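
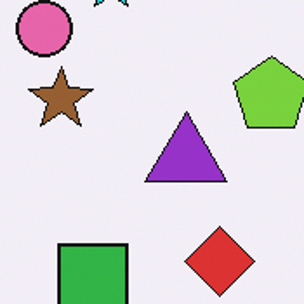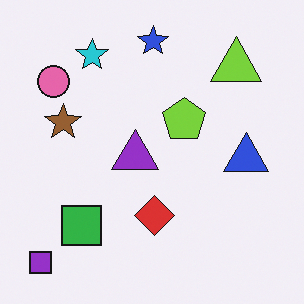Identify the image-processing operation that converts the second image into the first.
Cropped to a noticeably smaller region and rescaled.

The visible shapes are larger and the field of view is narrower; shapes near the original edges may be partly or wholly outside the frame — a crop-and-rescale.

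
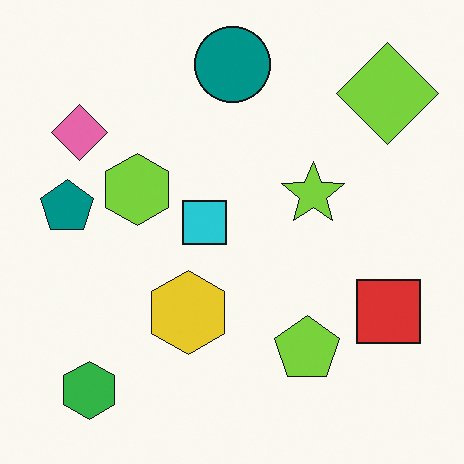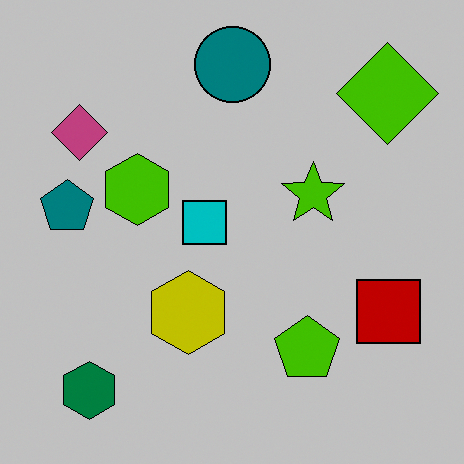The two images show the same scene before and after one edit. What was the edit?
The image was heavily posterized to just a handful of flat colors.

Each flat color has snapped to a coarser quantized level — most visibly, the near-white background has dropped to a flat grey.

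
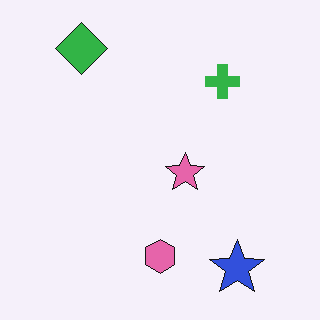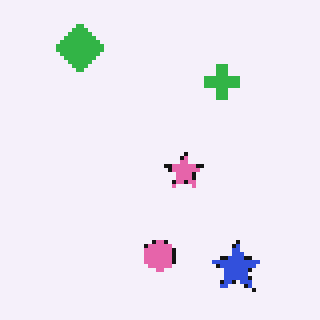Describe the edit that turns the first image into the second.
This is the original image mildly pixelated.

Shapes are reduced to large square blocks; fine edges and outlines are lost — a downscale-then-upscale (mosaic) effect.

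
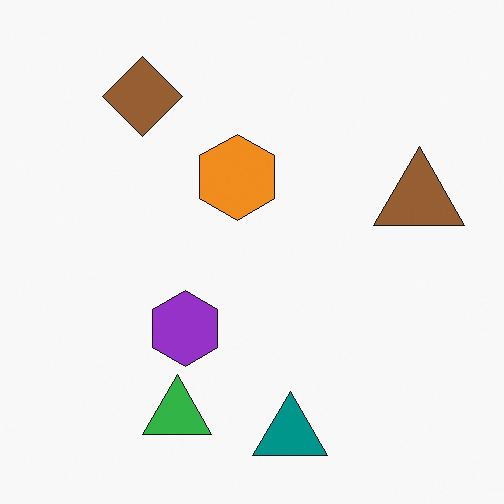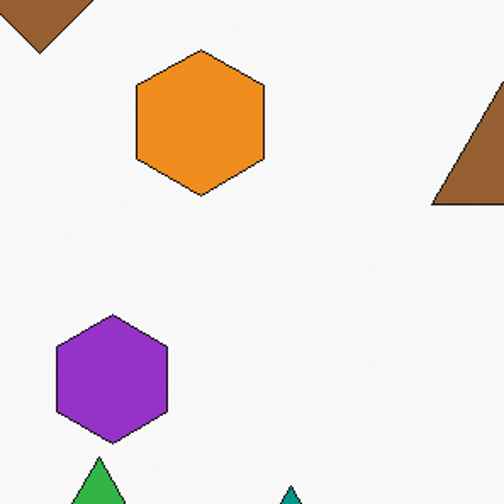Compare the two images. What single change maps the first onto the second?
Cropped to a noticeably smaller region and rescaled.

The visible shapes are larger and the field of view is narrower; shapes near the original edges may be partly or wholly outside the frame — a crop-and-rescale.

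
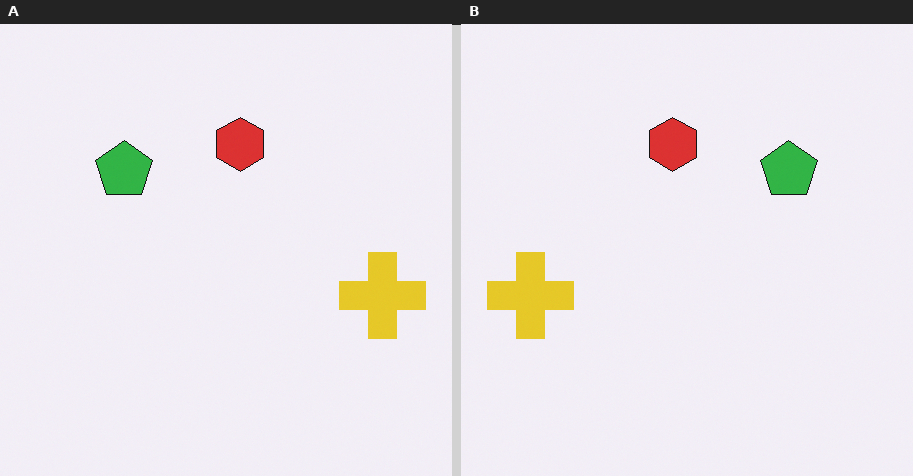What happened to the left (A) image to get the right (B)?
The right (B) image is the left (A) flipped horizontally (left ↔ right).

The yellow cross is in the right of the left (A) image and the left of the right (B) — shapes on opposite sides of the vertical midline have swapped in a mirror flip.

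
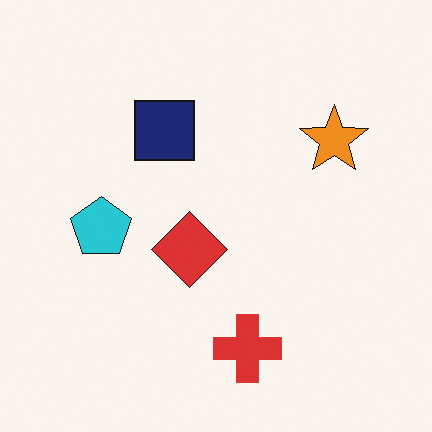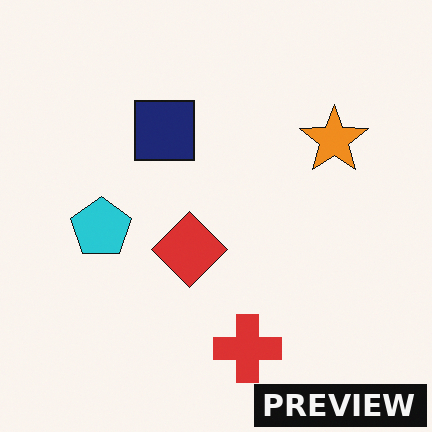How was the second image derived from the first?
The image was watermarked with the text "PREVIEW" in the lower-right corner.

A dark label reading "PREVIEW" appears in the lower-right corner.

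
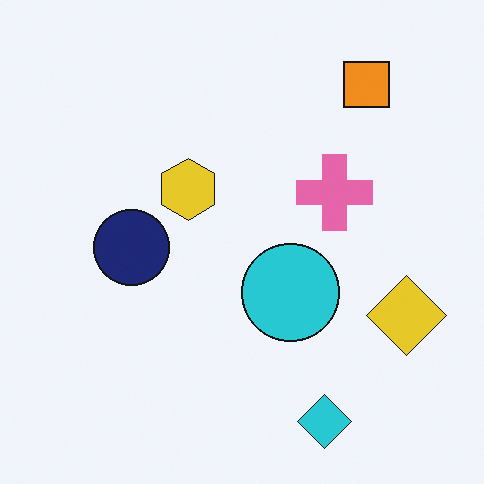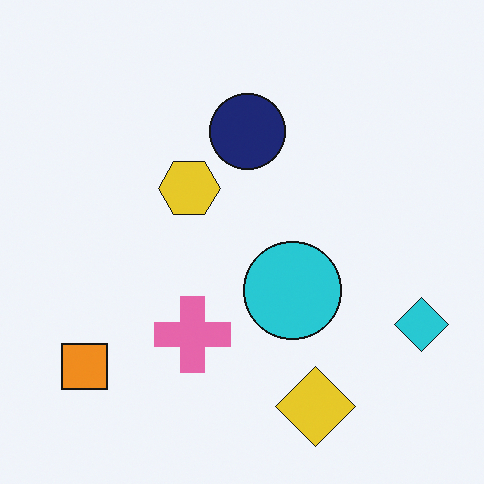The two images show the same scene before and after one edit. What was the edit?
Transposed (reflected across the top-left ↔ bottom-right diagonal).

Shapes have swapped their row and column positions — what was in the top-right is now in the bottom-left — a diagonal reflection.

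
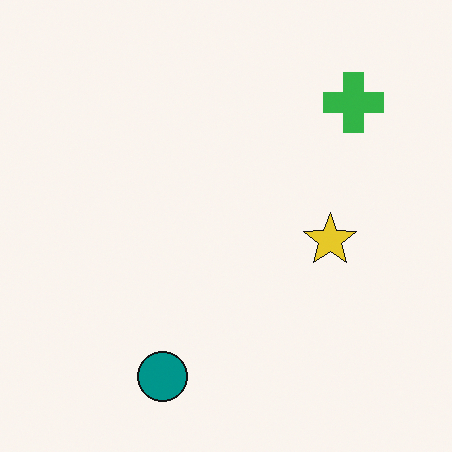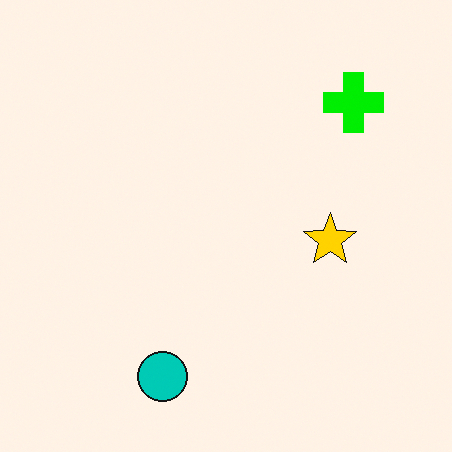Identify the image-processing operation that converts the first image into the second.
Heavily oversaturated.

All colors are more vivid — a global saturation change.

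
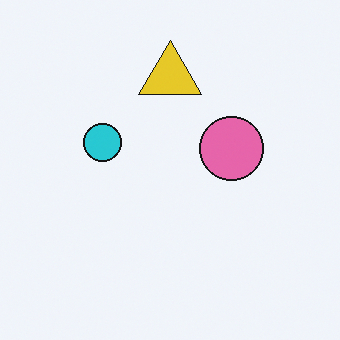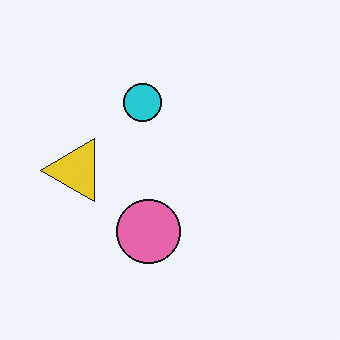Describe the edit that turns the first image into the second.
The image was transposed (reflected across the top-left ↔ bottom-right diagonal).

Shapes have swapped their row and column positions — what was in the top-right is now in the bottom-left — a diagonal reflection.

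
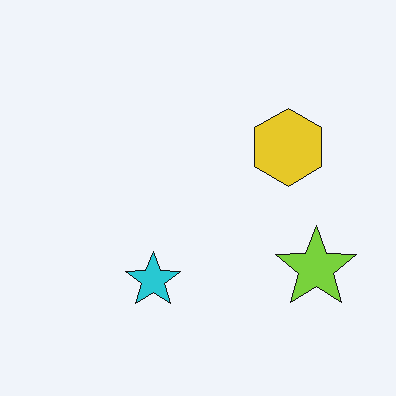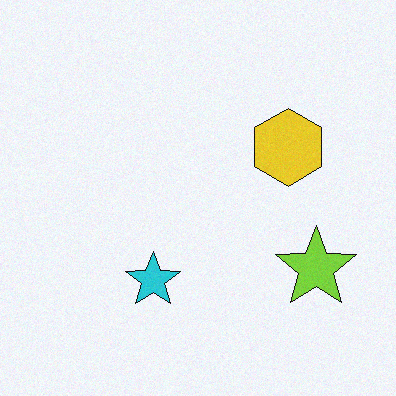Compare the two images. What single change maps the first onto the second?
The transformation is: degraded with light additive noise.

Random speckle covers the whole image, including the flat background.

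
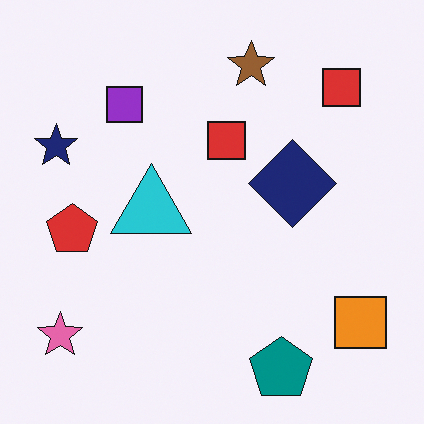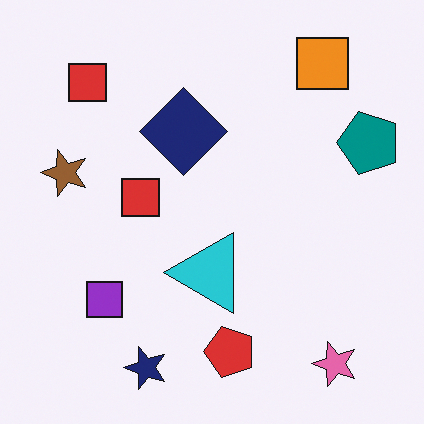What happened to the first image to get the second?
The second image is the first rotated 90° counter-clockwise.

The pink star sits in the bottom-left of the first image and the bottom-right of the second — consistent with a whole-image 90° counter-clockwise rotation.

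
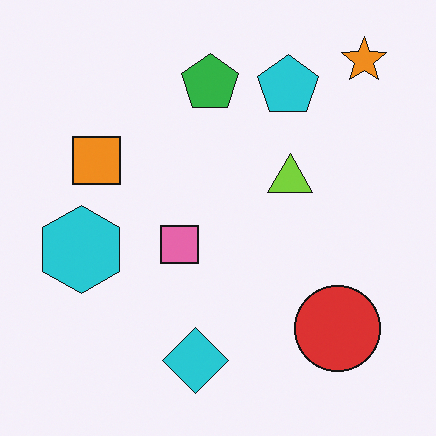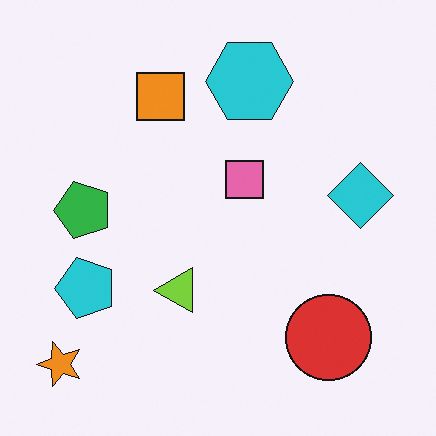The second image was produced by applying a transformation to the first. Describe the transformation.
It was transposed (reflected across the top-left ↔ bottom-right diagonal).

Shapes have swapped their row and column positions — what was in the top-right is now in the bottom-left — a diagonal reflection.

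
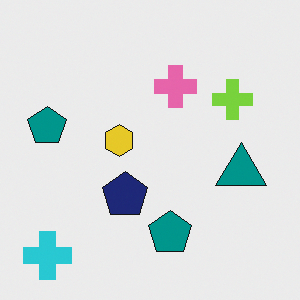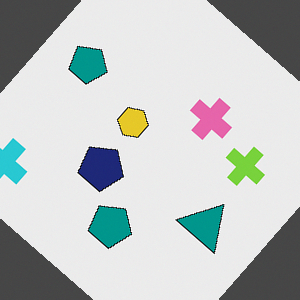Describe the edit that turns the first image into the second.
This is the original image rotated clockwise by a large amount — several tens of degrees.

Every shape is tilted by the same angle and the image corners show triangular fill wedges — a whole-image rotation by a non-right angle.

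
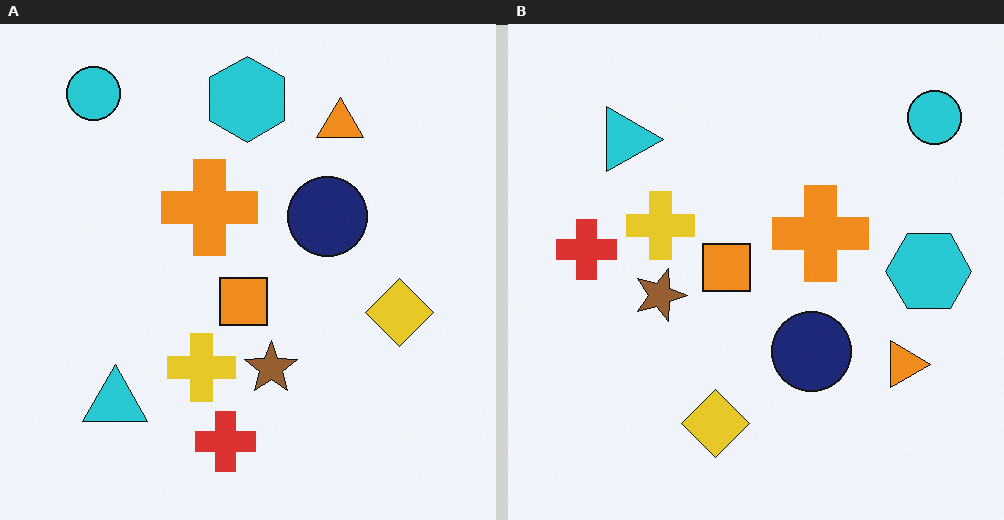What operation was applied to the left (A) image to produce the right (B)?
Rotated 90° clockwise.

The cyan circle sits in the top-left of the left (A) image and the top-right of the right (B) — consistent with a whole-image 90° clockwise rotation.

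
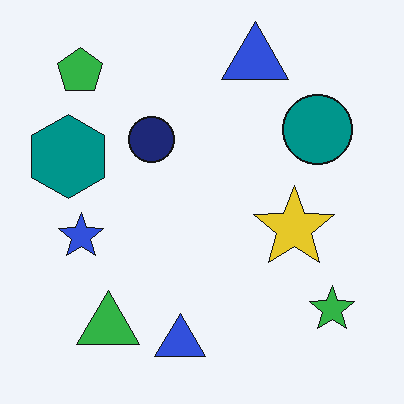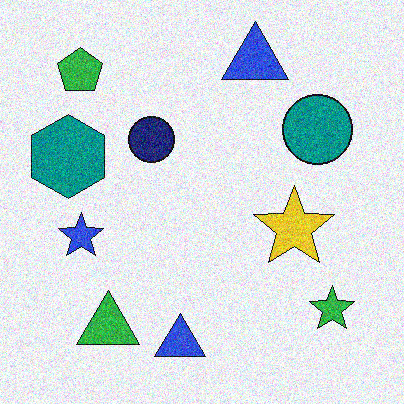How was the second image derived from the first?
This is the original image degraded with moderate additive noise.

Random speckle covers the whole image, including the flat background.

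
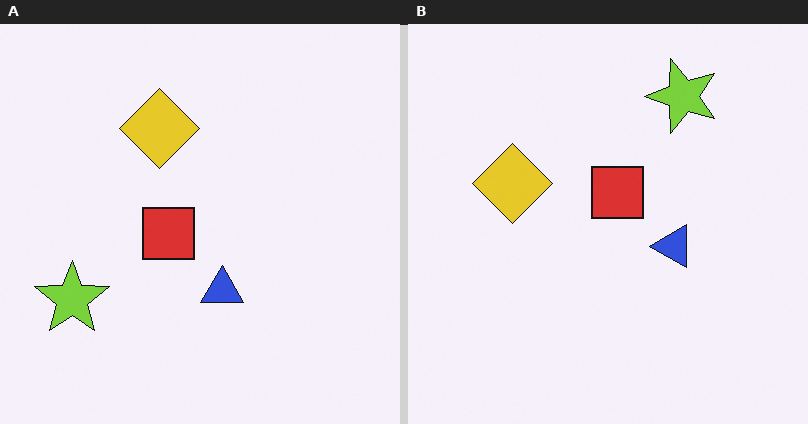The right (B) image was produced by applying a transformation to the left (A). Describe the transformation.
This is the original image transposed (reflected across the top-left ↔ bottom-right diagonal).

Shapes have swapped their row and column positions — what was in the top-right is now in the bottom-left — a diagonal reflection.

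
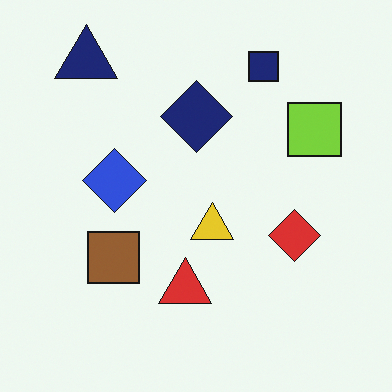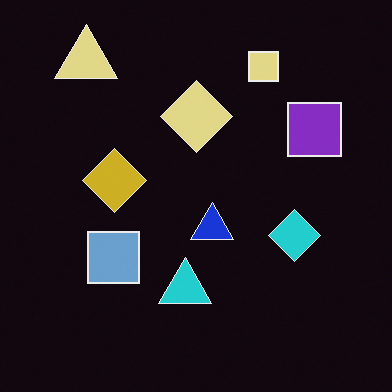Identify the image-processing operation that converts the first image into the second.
Color-inverted (negative).

The light background has become dark and every shape's color is its complement — a photographic negative.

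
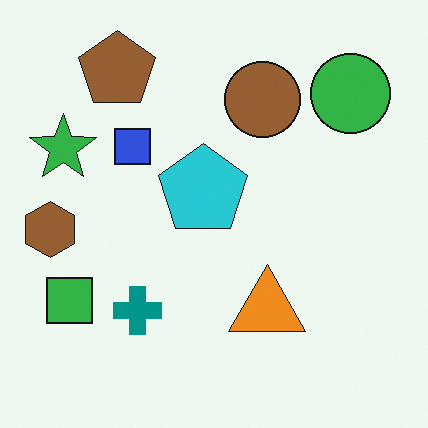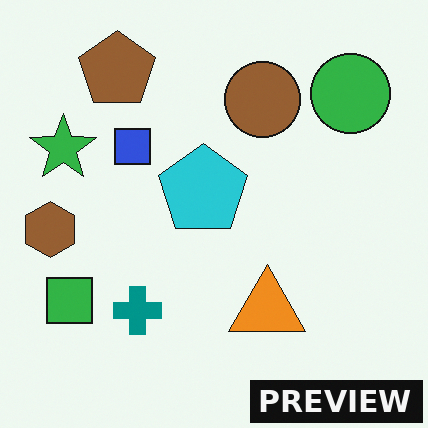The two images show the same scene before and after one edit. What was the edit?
The transformation is: watermarked with the text "PREVIEW" in the lower-right corner.

A dark label reading "PREVIEW" appears in the lower-right corner.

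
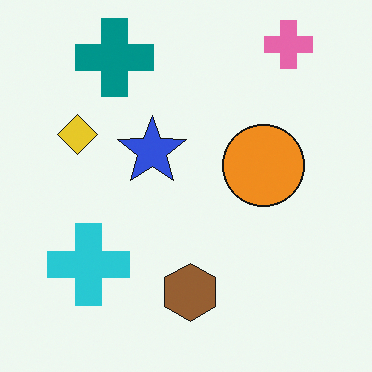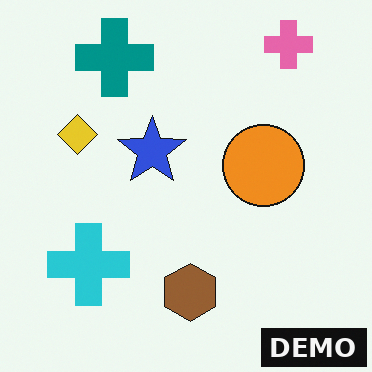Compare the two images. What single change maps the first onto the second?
The second image is the first watermarked with the text "DEMO" in the lower-right corner.

A dark label reading "DEMO" appears in the lower-right corner.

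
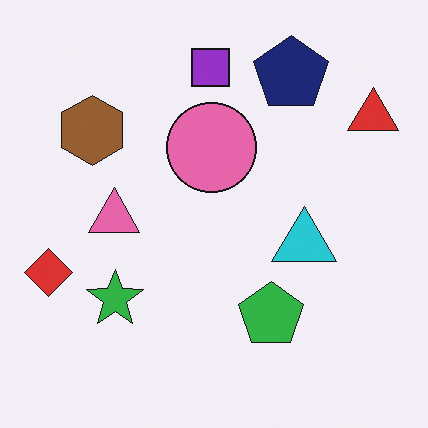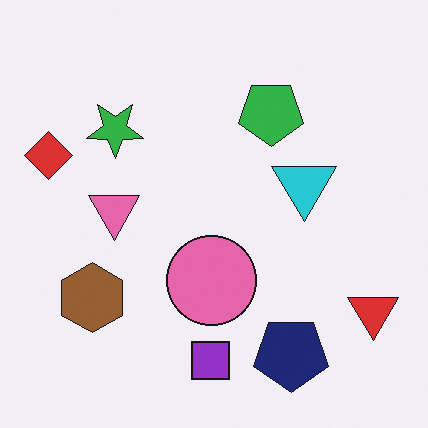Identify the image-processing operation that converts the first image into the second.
It was flipped vertically (top ↔ bottom).

The purple square is in the top of the first image and the bottom of the second — shapes on opposite sides of the horizontal midline have swapped in a mirror flip.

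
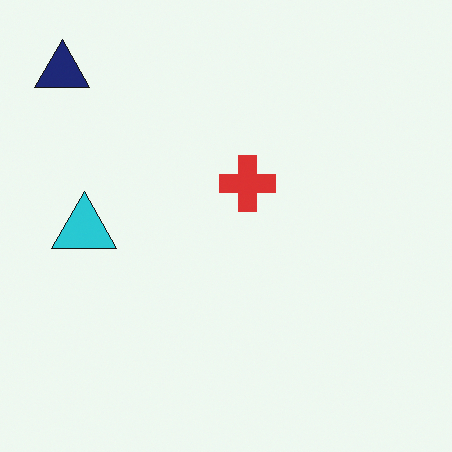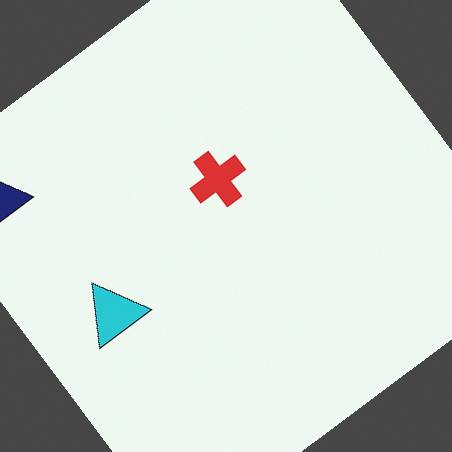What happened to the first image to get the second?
Rotated counter-clockwise by a large amount — several tens of degrees.

Every shape is tilted by the same angle and the image corners show triangular fill wedges — a whole-image rotation by a non-right angle.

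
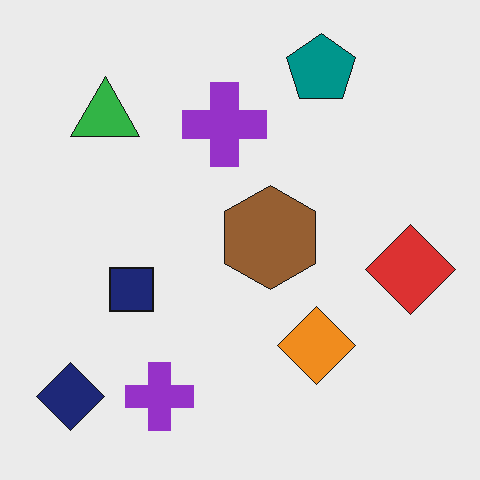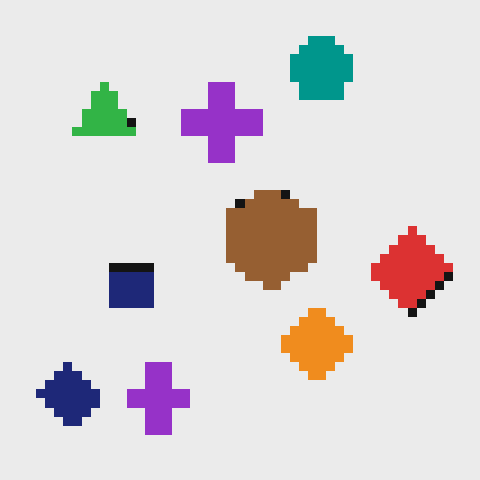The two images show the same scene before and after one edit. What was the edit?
The transformation is: heavily pixelated into large blocks.

Shapes are reduced to large square blocks; fine edges and outlines are lost — a downscale-then-upscale (mosaic) effect.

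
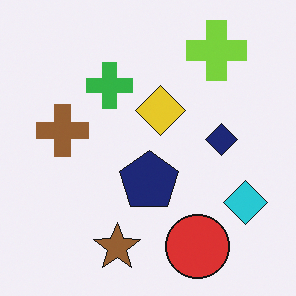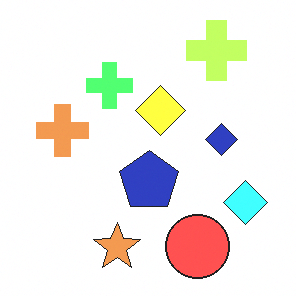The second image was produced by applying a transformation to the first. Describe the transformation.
It was brightened a lot.

Every pixel — background and shapes alike — is uniformly brightened.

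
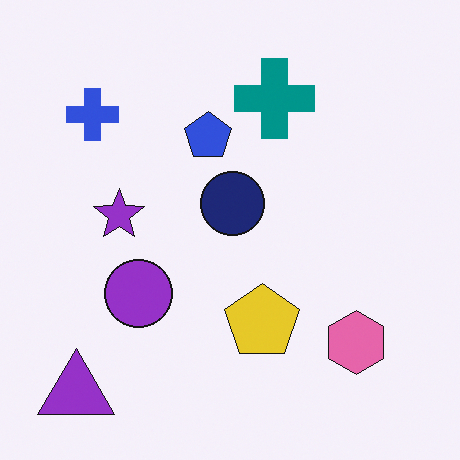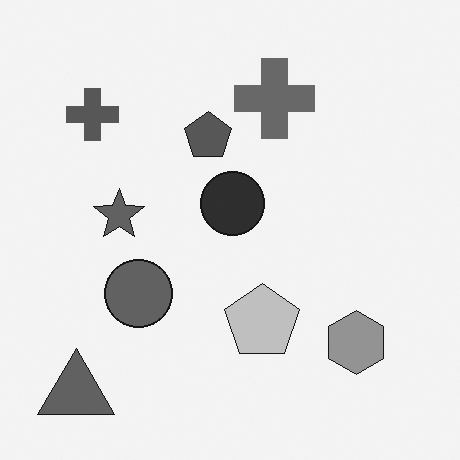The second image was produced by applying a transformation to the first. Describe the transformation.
This is the original image converted to grayscale.

All color is removed — every shape is now a shade of grey.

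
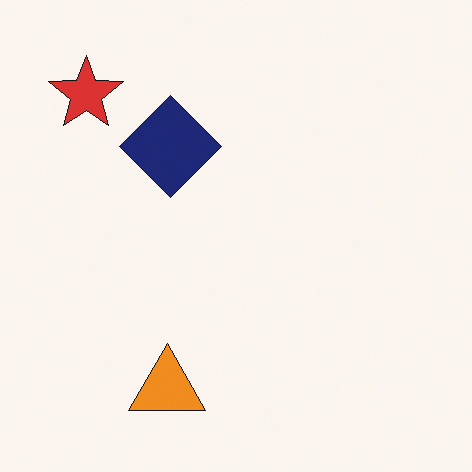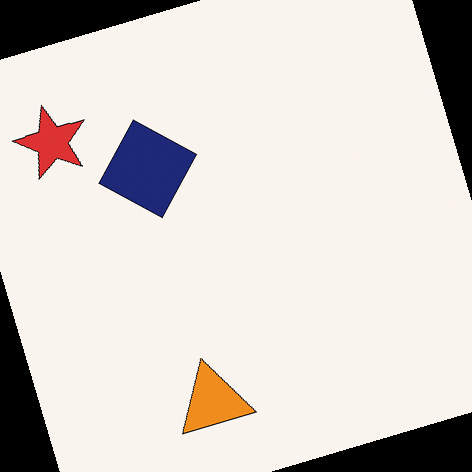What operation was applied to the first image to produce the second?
The transformation is: rotated counter-clockwise by a moderate amount.

Every shape is tilted by the same angle and the image corners show triangular fill wedges — a whole-image rotation by a non-right angle.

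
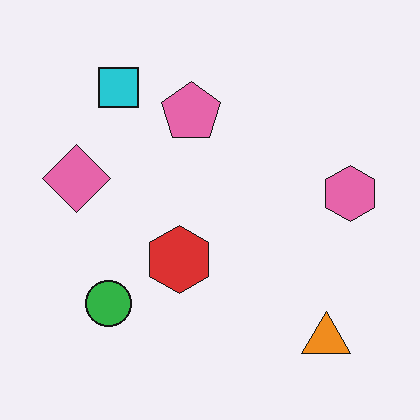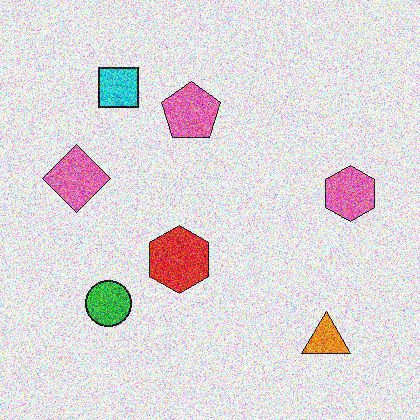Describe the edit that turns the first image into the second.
It was degraded with heavy additive noise.

Random speckle covers the whole image, including the flat background.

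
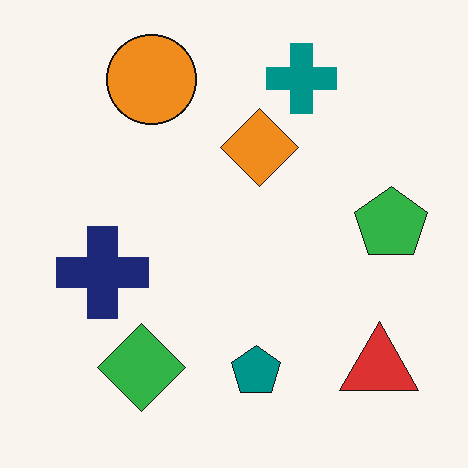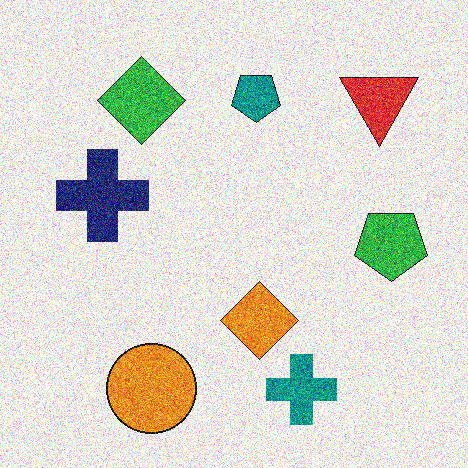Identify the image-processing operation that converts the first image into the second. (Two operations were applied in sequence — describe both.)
Flipped vertically (top ↔ bottom), then degraded with strong gaussian noise.

The teal cross is in the top of the first image and the bottom of the second — shapes on opposite sides of the horizontal midline have swapped in a mirror flip. Random speckle covers the whole image, including the flat background.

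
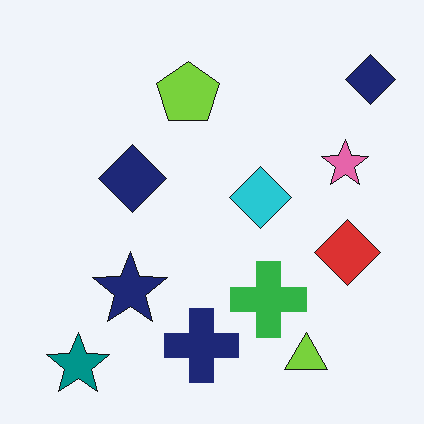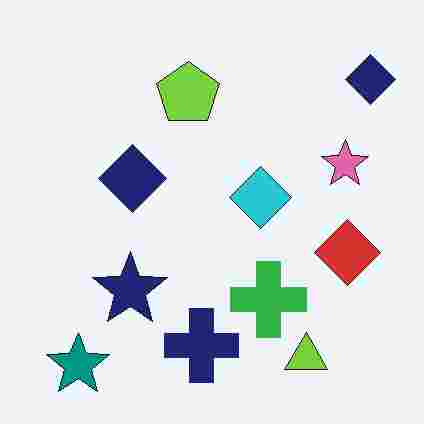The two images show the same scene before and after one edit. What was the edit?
It was degraded with heavy JPEG compression.

Blocky 8×8 compression artifacts appear around shape edges and the flat background shows ringing — characteristic JPEG degradation.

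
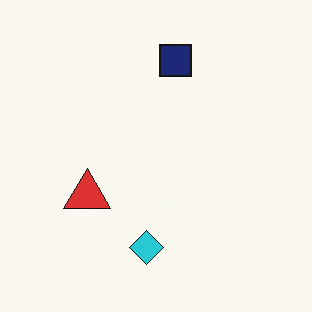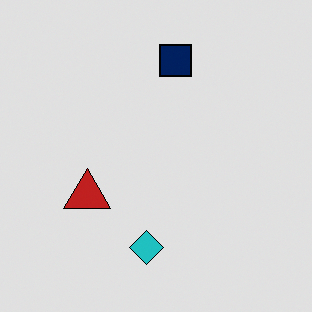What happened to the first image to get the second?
The transformation is: posterized to a reduced palette.

Each flat color has snapped to a coarser quantized level — most visibly, the near-white background has dropped to a flat grey.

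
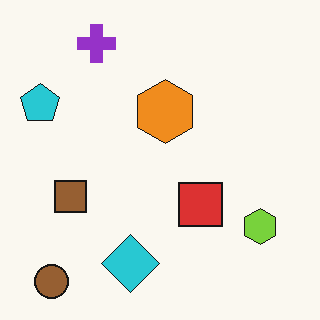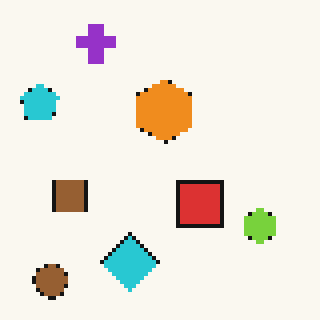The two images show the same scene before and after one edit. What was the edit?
Lightly pixelated (a mild mosaic effect).

Shapes are reduced to large square blocks; fine edges and outlines are lost — a downscale-then-upscale (mosaic) effect.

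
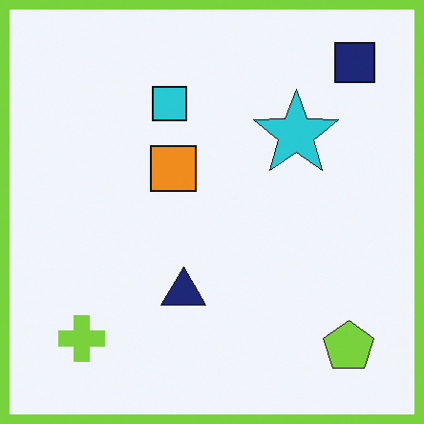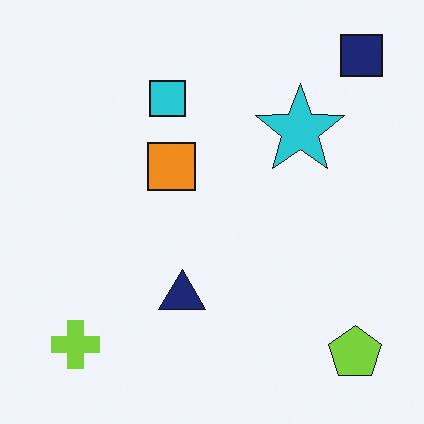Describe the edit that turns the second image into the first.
Framed with a lime border.

A solid lime frame runs around the edge of the first image, with the content slightly shrunk inside it.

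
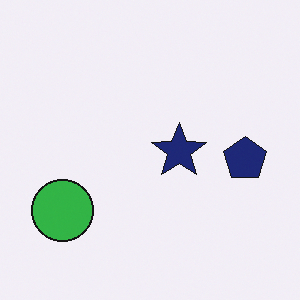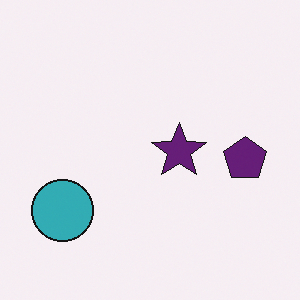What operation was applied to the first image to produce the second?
The transformation is: hue-shifted slightly.

Every shape's color has rotated by the same amount around the hue wheel — a uniform hue shift.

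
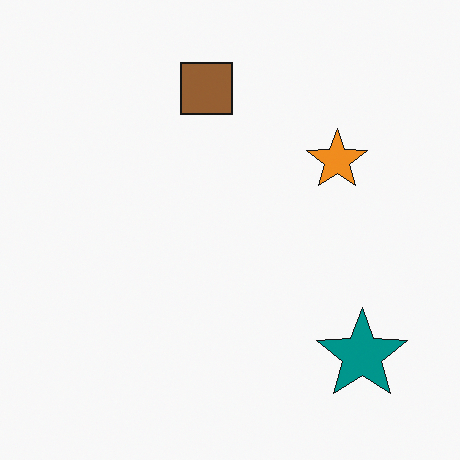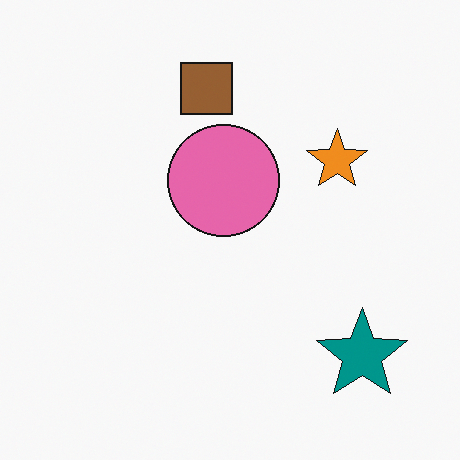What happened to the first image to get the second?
It was overlaid with an additional pink circle.

A pink circle appears in the second image that is absent from the first.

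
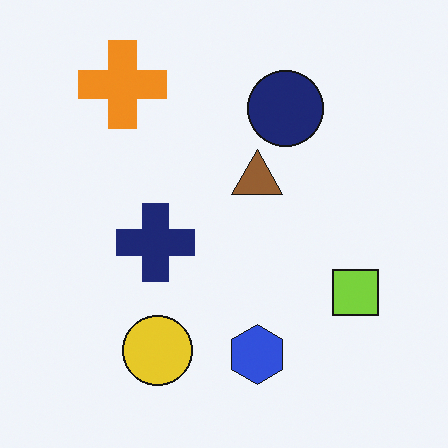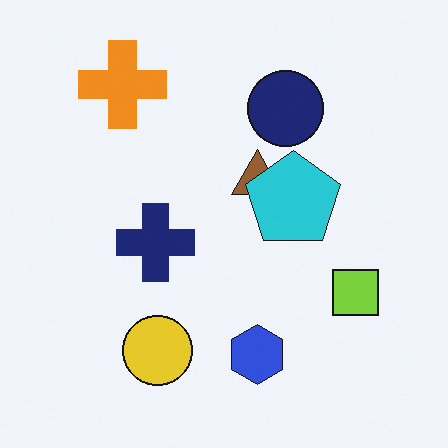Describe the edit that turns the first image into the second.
The second image is the first overlaid with an additional cyan pentagon.

A cyan pentagon appears in the second image that is absent from the first.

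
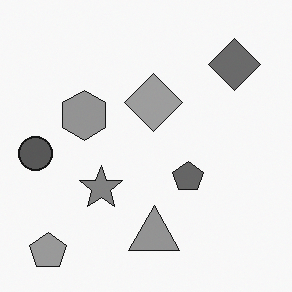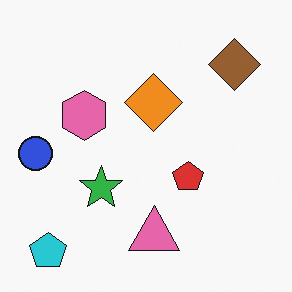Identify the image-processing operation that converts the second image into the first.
The image was converted to grayscale.

All color is removed — every shape is now a shade of grey.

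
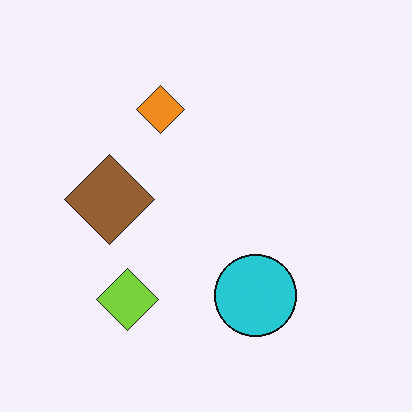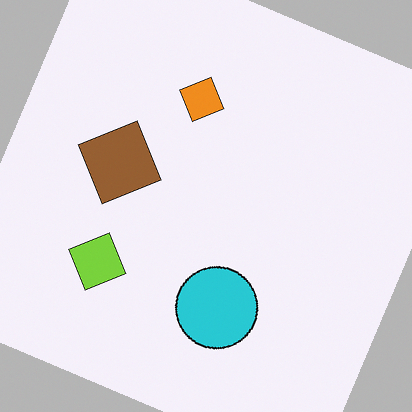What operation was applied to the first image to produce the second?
The second image is the first rotated clockwise by a clearly visible amount.

Every shape is tilted by the same angle and the image corners show triangular fill wedges — a whole-image rotation by a non-right angle.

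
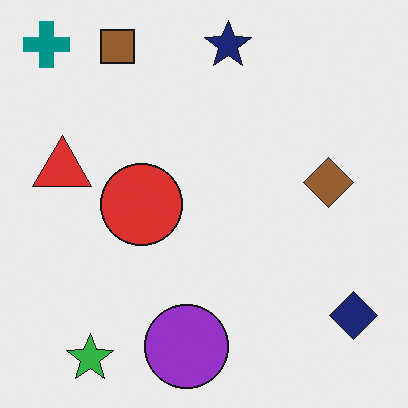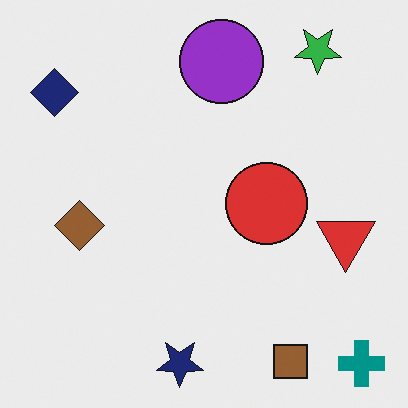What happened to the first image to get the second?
Rotated 180°.

The teal cross sits in the top-left of the first image and the bottom-right of the second — consistent with a whole-image 180° rotation.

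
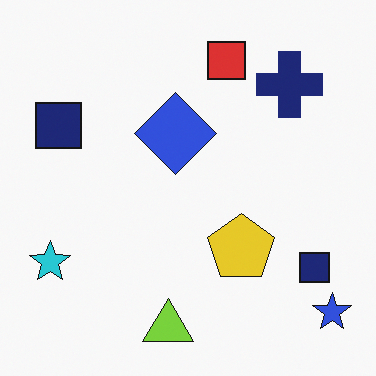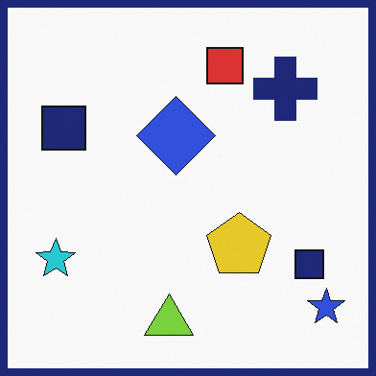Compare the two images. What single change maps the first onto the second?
It was framed with a navy border.

A solid navy frame runs around the edge of the second image, with the content slightly shrunk inside it.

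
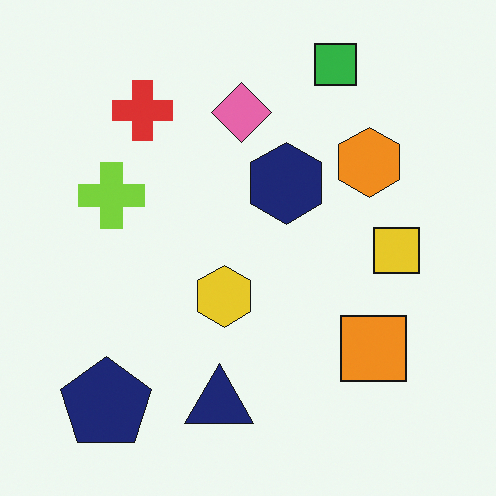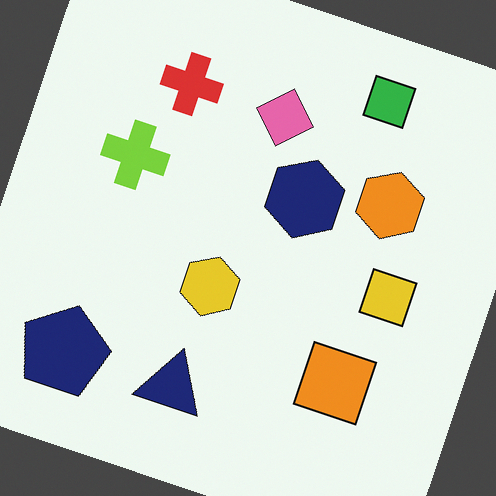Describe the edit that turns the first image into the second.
This is the original image rotated clockwise by a clearly visible amount.

Every shape is tilted by the same angle and the image corners show triangular fill wedges — a whole-image rotation by a non-right angle.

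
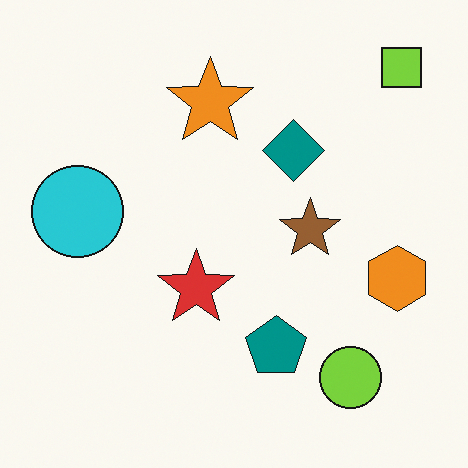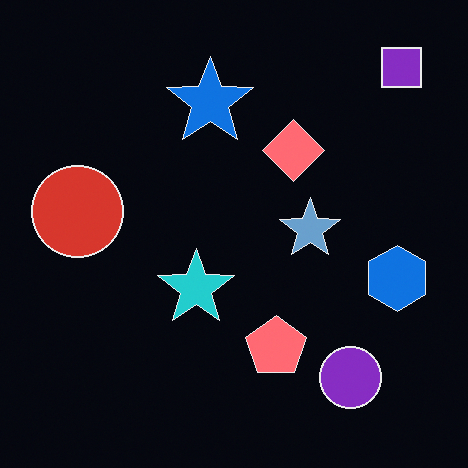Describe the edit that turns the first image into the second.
The transformation is: color-inverted (negative).

The light background has become dark and every shape's color is its complement — a photographic negative.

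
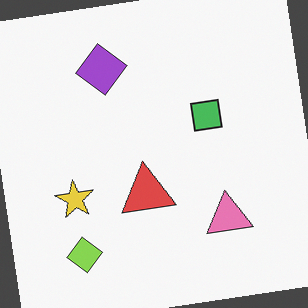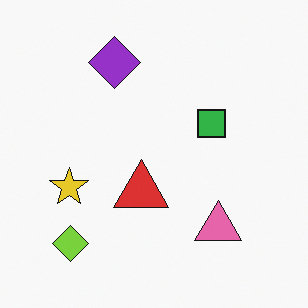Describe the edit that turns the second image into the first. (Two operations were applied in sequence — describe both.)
It was given slightly reduced contrast, then rotated counter-clockwise by a few degrees.

Tones are pushed toward mid-grey across the whole image — a global contrast change. Every shape is tilted by the same angle and the image corners show triangular fill wedges — a whole-image rotation by a non-right angle.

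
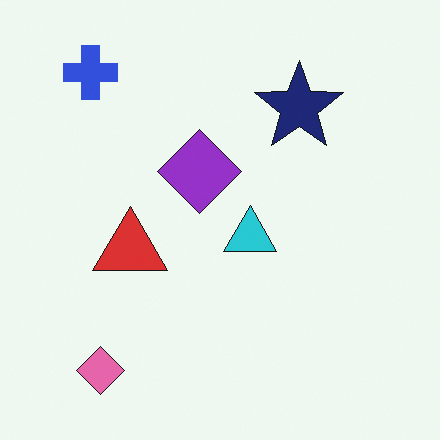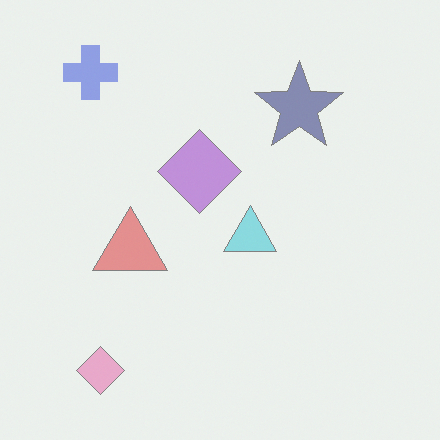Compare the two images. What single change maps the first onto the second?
The transformation is: washed out (contrast reduced).

Tones are pushed toward mid-grey across the whole image — a global contrast change.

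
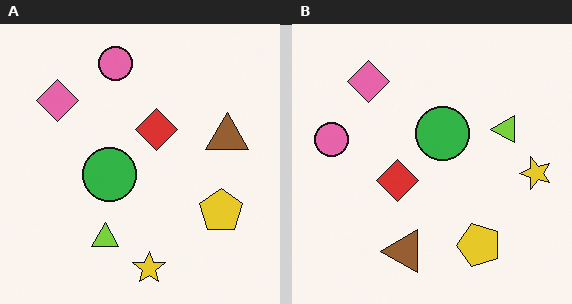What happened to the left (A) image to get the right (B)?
It was transposed (reflected across the top-left ↔ bottom-right diagonal).

Shapes have swapped their row and column positions — what was in the top-right is now in the bottom-left — a diagonal reflection.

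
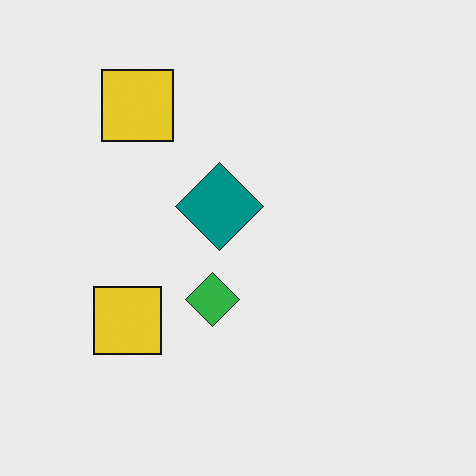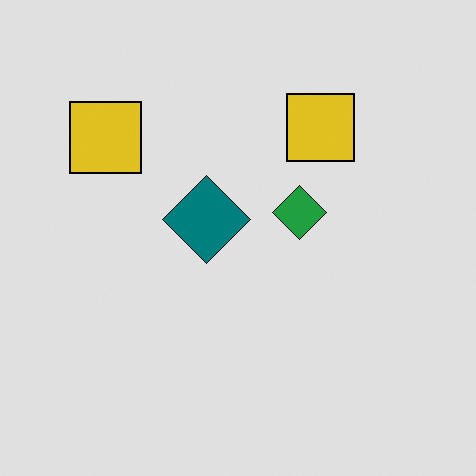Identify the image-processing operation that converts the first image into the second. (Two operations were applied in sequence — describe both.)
This is the original image transposed (reflected across the top-left ↔ bottom-right diagonal), then moderately posterized.

Shapes have swapped their row and column positions — what was in the top-right is now in the bottom-left — a diagonal reflection. Each flat color has snapped to a coarser quantized level — most visibly, the near-white background has dropped to a flat grey.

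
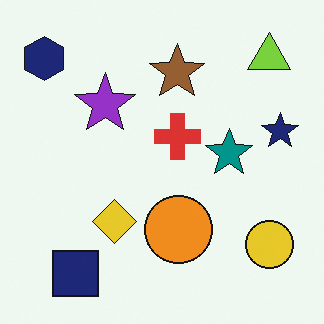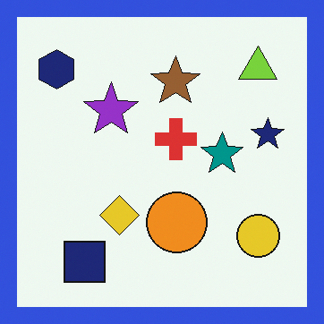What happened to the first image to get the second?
The second image is the first framed with a blue border.

A solid blue frame runs around the edge of the second image, with the content slightly shrunk inside it.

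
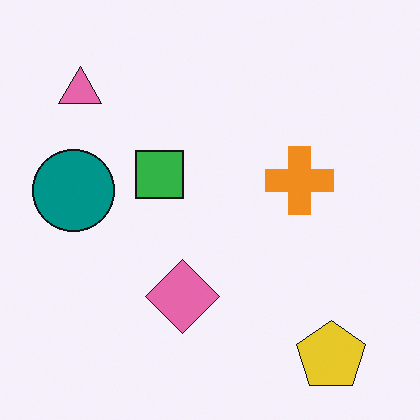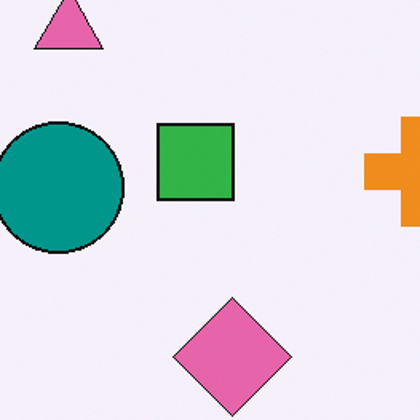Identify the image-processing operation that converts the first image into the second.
The second image is the first cropped slightly and scaled back up.

The visible shapes are larger and the field of view is narrower; shapes near the original edges may be partly or wholly outside the frame — a crop-and-rescale.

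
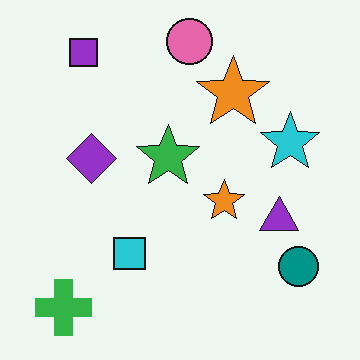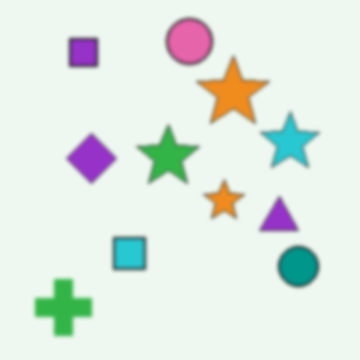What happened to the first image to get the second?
This is the original image given a subtle gaussian blur.

Shape edges and outlines are uniformly softened across the whole image.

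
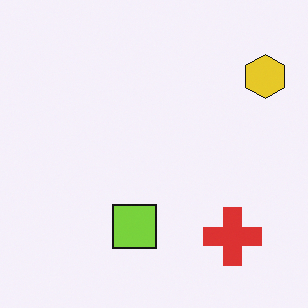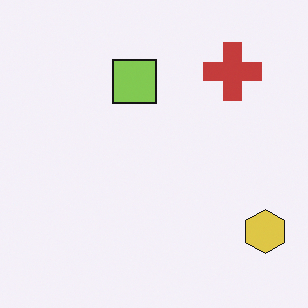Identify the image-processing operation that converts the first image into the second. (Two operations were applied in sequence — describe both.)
The image was flipped vertically (top ↔ bottom), then slightly desaturated.

The red cross is in the bottom-right of the first image and the top-right of the second — shapes on opposite sides of the horizontal midline have swapped in a mirror flip. All colors are more muted and greyish — a global saturation change.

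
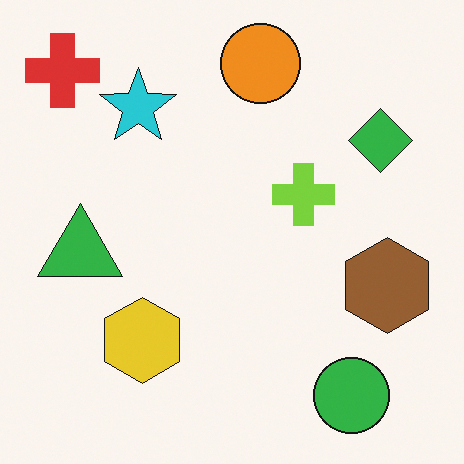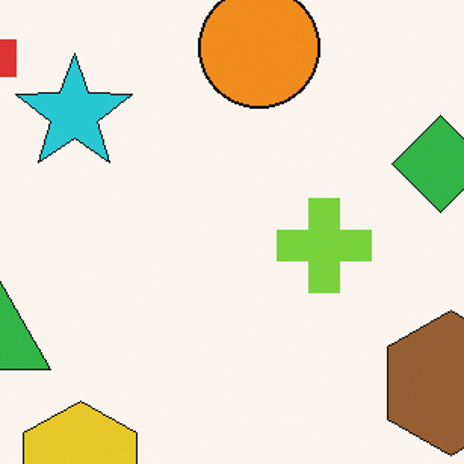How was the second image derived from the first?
The image was cropped to a modestly smaller region and rescaled.

The visible shapes are larger and the field of view is narrower; shapes near the original edges may be partly or wholly outside the frame — a crop-and-rescale.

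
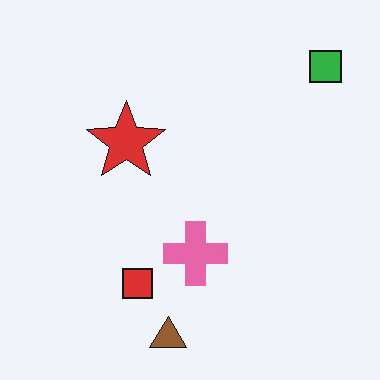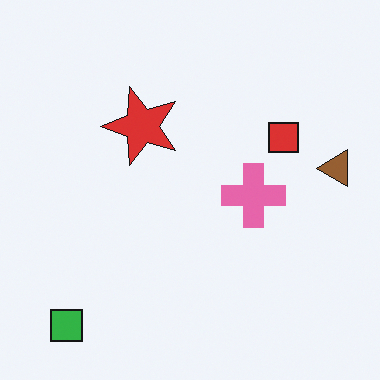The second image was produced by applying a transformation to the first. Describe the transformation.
Transposed (reflected across the top-left ↔ bottom-right diagonal).

Shapes have swapped their row and column positions — what was in the top-right is now in the bottom-left — a diagonal reflection.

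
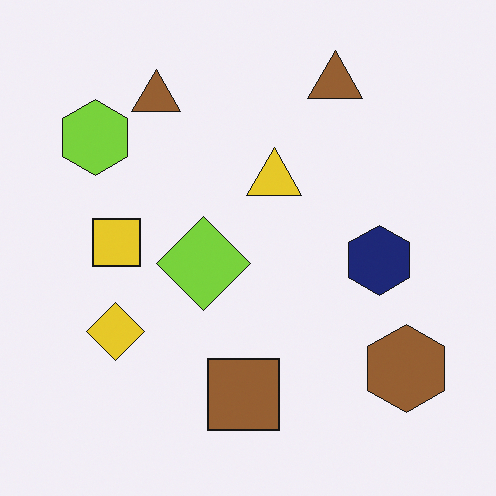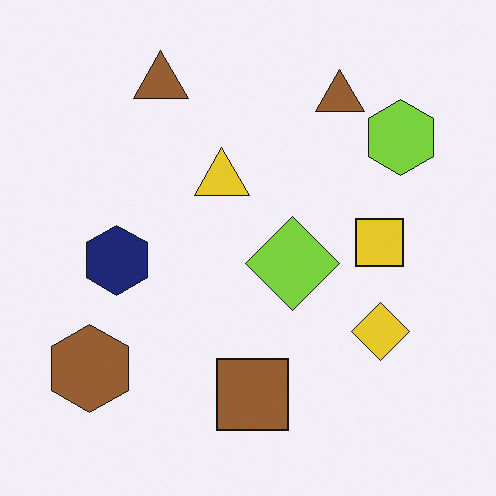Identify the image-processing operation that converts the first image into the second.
This is the original image flipped horizontally (left ↔ right).

The brown hexagon is in the bottom-right of the first image and the bottom-left of the second — shapes on opposite sides of the vertical midline have swapped in a mirror flip.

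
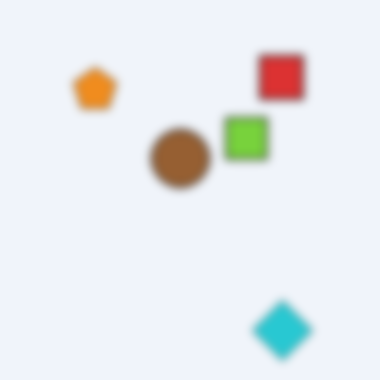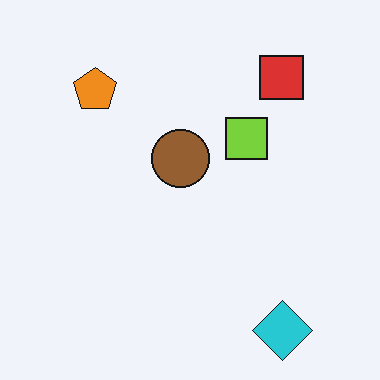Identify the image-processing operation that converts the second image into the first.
Noticeably gaussian-blurred.

Shape edges and outlines are uniformly softened across the whole image.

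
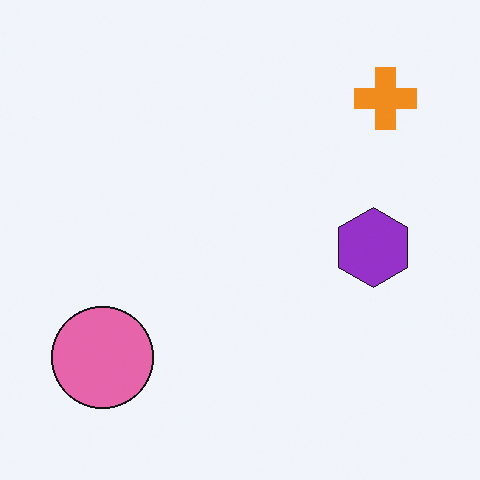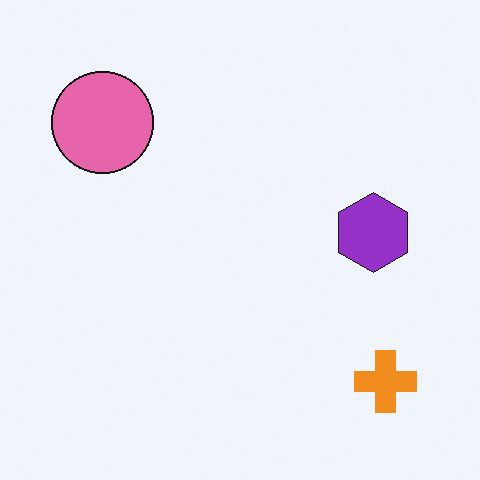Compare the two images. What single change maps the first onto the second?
This is the original image flipped vertically (top ↔ bottom).

The orange cross is in the top-right of the first image and the bottom-right of the second — shapes on opposite sides of the horizontal midline have swapped in a mirror flip.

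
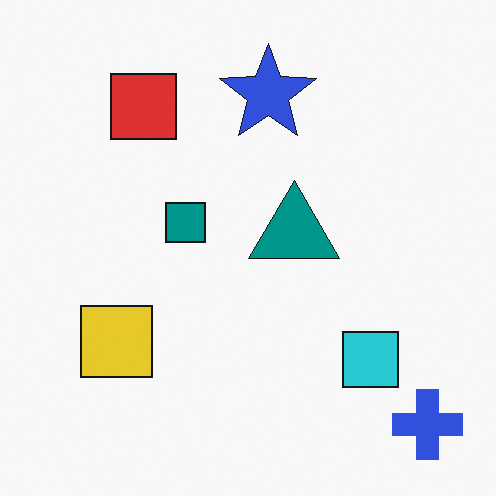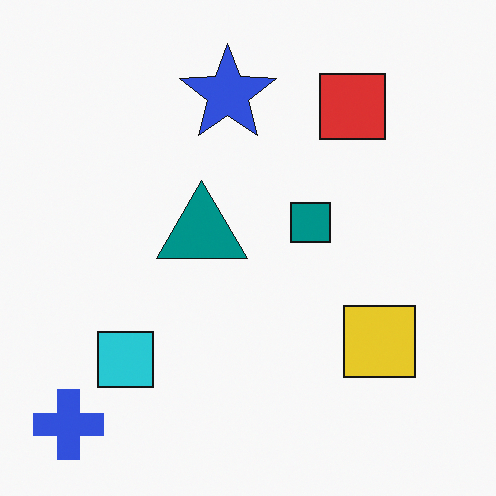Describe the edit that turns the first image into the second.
The transformation is: flipped horizontally (left ↔ right).

The blue cross is in the bottom-right of the first image and the bottom-left of the second — shapes on opposite sides of the vertical midline have swapped in a mirror flip.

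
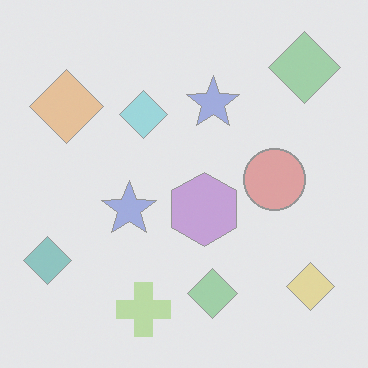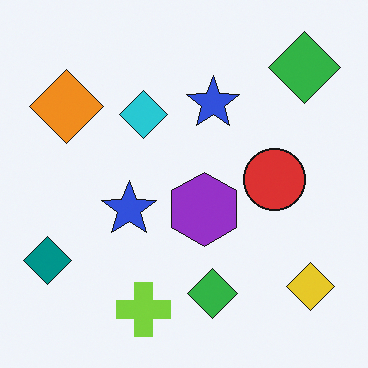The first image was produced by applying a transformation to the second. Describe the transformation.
The transformation is: washed out (contrast reduced).

Tones are pushed toward mid-grey across the whole image — a global contrast change.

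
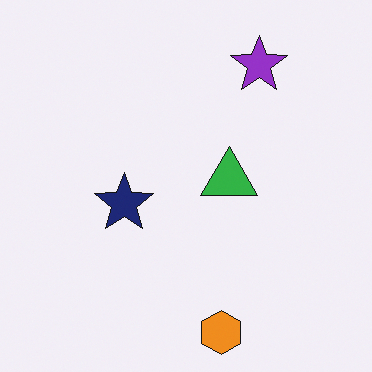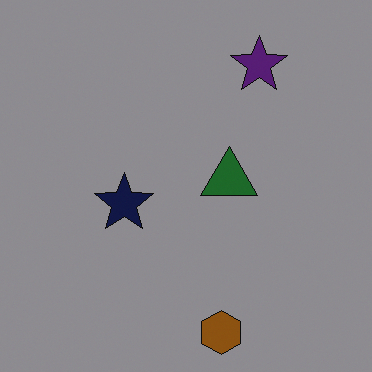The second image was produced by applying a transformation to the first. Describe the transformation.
The second image is the first noticeably darkened.

Every pixel — background and shapes alike — is uniformly darkened.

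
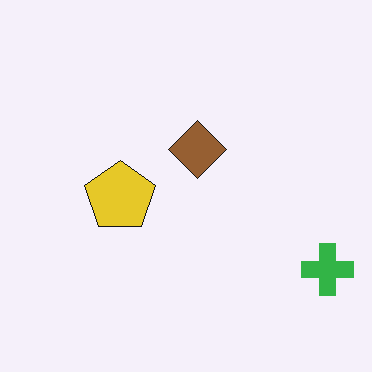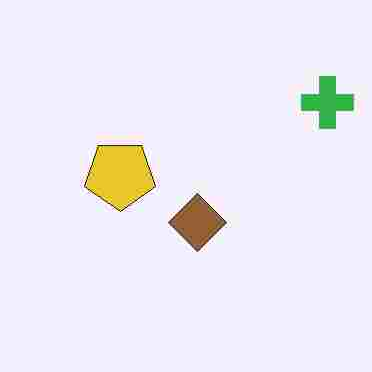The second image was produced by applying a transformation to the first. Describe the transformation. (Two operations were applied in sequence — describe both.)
The image was degraded with heavy JPEG compression, then flipped vertically (top ↔ bottom).

Blocky 8×8 compression artifacts appear around shape edges and the flat background shows ringing — characteristic JPEG degradation. The green cross is in the bottom-right of the first image and the top-right of the second — shapes on opposite sides of the horizontal midline have swapped in a mirror flip.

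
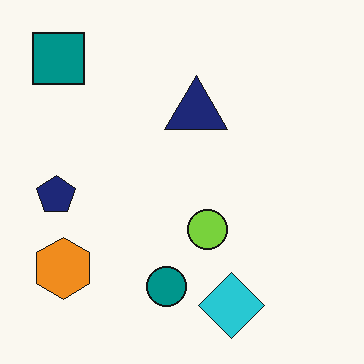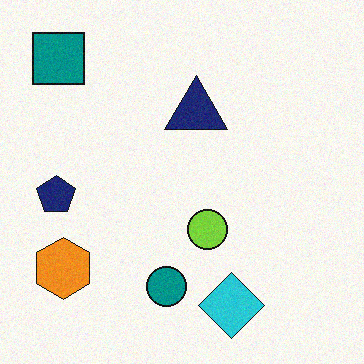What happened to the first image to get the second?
The image was degraded with a light layer of grain.

Random speckle covers the whole image, including the flat background.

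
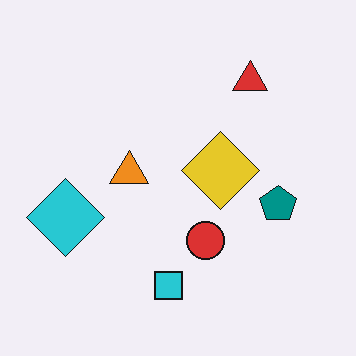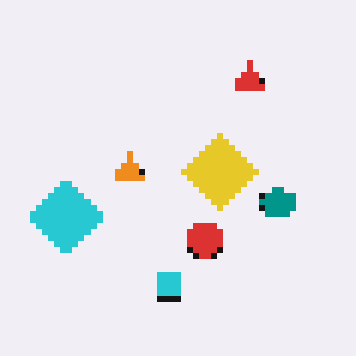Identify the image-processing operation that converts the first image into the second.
Pixelated into visible square blocks.

Shapes are reduced to large square blocks; fine edges and outlines are lost — a downscale-then-upscale (mosaic) effect.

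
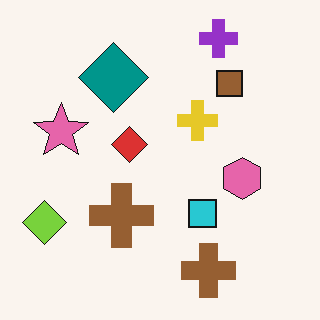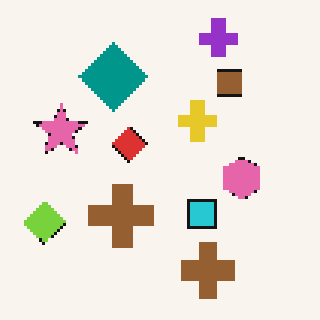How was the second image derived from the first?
The transformation is: mildly pixelated.

Shapes are reduced to large square blocks; fine edges and outlines are lost — a downscale-then-upscale (mosaic) effect.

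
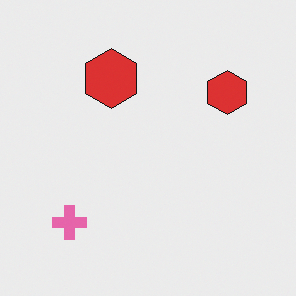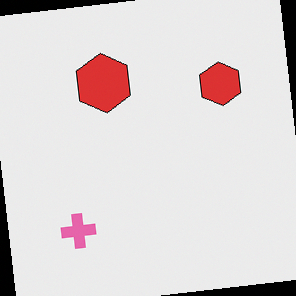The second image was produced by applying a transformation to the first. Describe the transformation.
This is the original image rotated counter-clockwise by a small amount.

Every shape is tilted by the same angle and the image corners show triangular fill wedges — a whole-image rotation by a non-right angle.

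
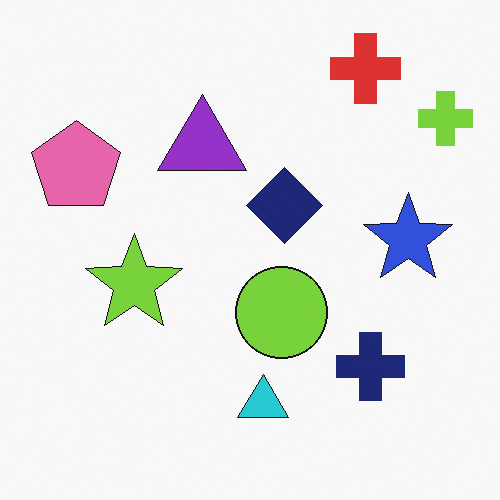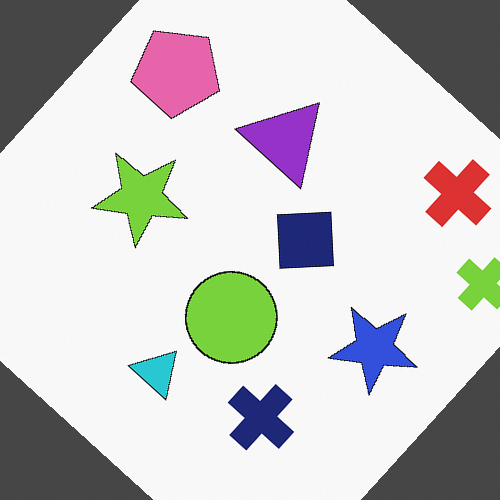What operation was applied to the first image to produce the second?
The image was rotated clockwise by a large amount — several tens of degrees.

Every shape is tilted by the same angle and the image corners show triangular fill wedges — a whole-image rotation by a non-right angle.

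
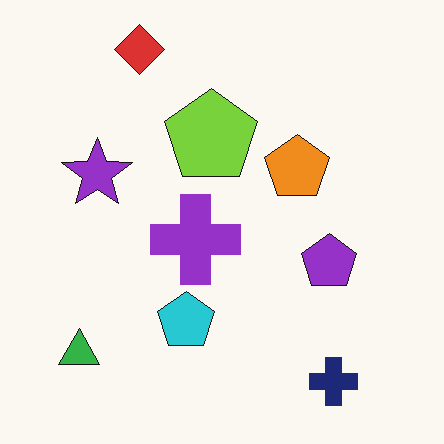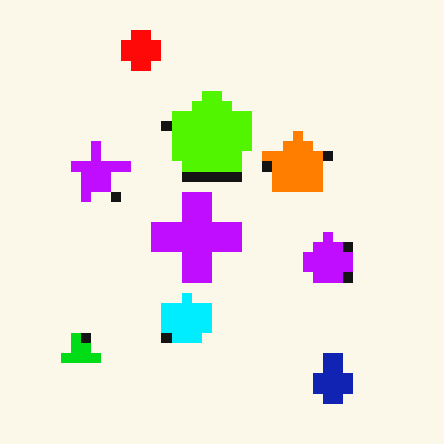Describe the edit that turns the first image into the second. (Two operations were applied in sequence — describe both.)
The second image is the first made much more vivid (saturation change), then coarsely pixelated.

All colors are more vivid — a global saturation change. Shapes are reduced to large square blocks; fine edges and outlines are lost — a downscale-then-upscale (mosaic) effect.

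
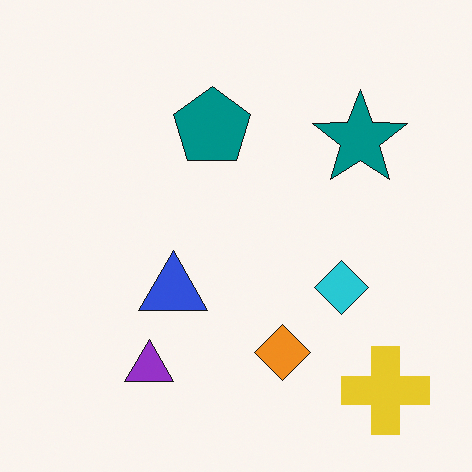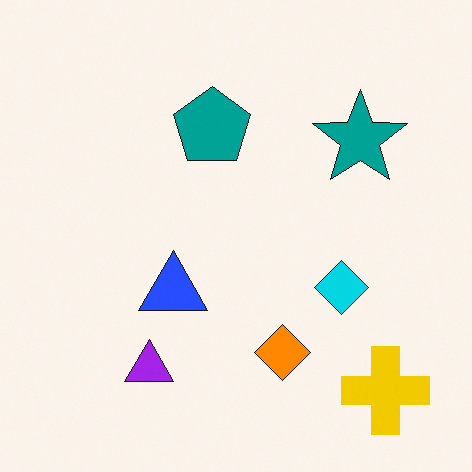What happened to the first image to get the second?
The image was slightly oversaturated.

All colors are more vivid — a global saturation change.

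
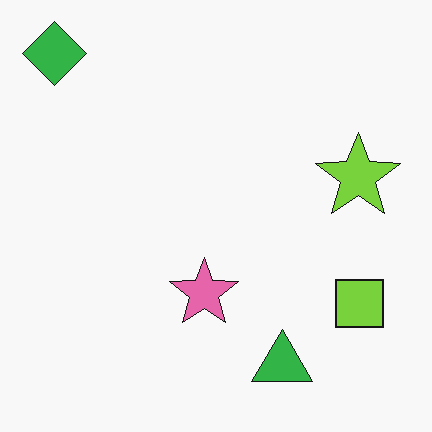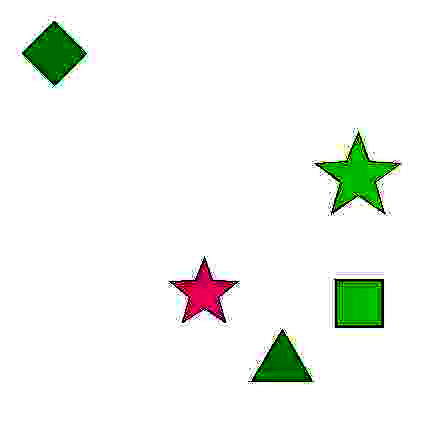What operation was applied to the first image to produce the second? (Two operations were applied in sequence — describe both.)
Heavily JPEG-compressed with obvious blocking artifacts, then boosted in contrast.

Blocky 8×8 compression artifacts appear around shape edges and the flat background shows ringing — characteristic JPEG degradation. Tones are pushed away from mid-grey across the whole image — a global contrast change.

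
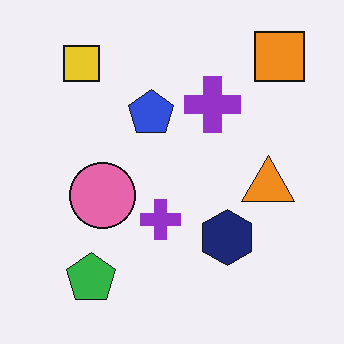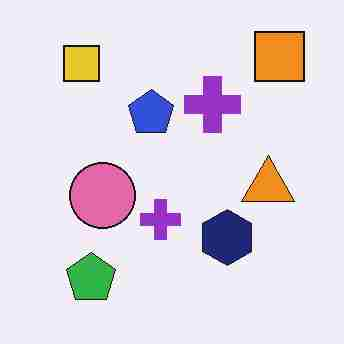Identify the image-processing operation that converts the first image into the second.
This is the original image heavily JPEG-compressed with obvious blocking artifacts.

Blocky 8×8 compression artifacts appear around shape edges and the flat background shows ringing — characteristic JPEG degradation.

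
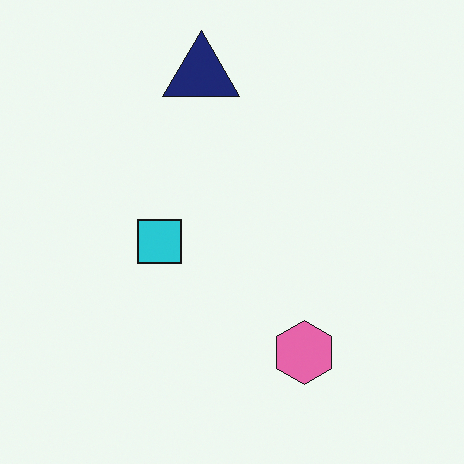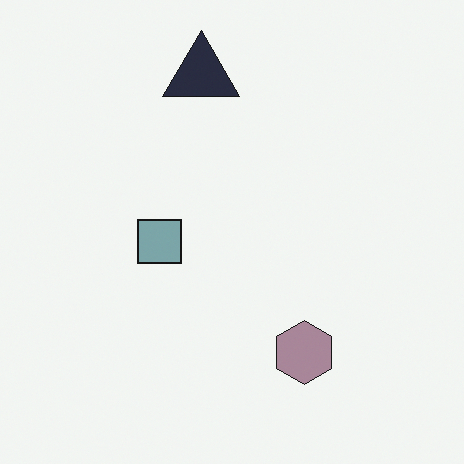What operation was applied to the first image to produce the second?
This is the original image made much more muted (saturation change).

All colors are more muted and greyish — a global saturation change.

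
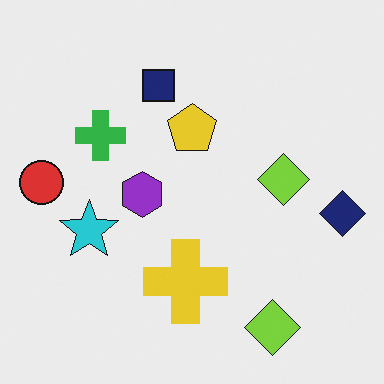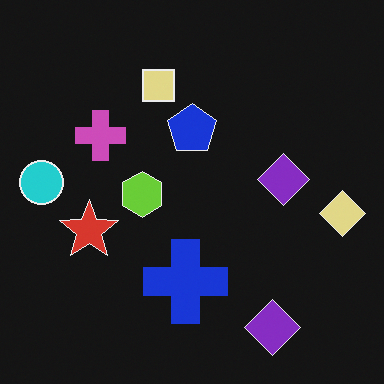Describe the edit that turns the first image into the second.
The transformation is: color-inverted (negative).

The light background has become dark and every shape's color is its complement — a photographic negative.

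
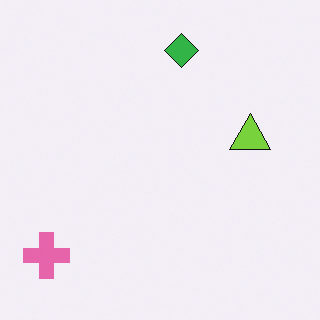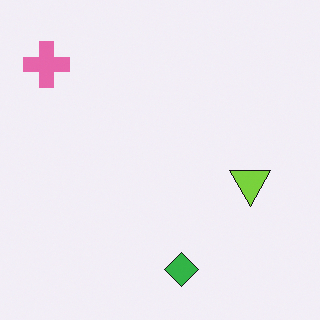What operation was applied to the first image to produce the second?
It was flipped vertically (top ↔ bottom).

The green diamond is in the top of the first image and the bottom of the second — shapes on opposite sides of the horizontal midline have swapped in a mirror flip.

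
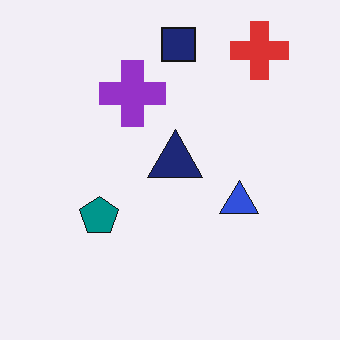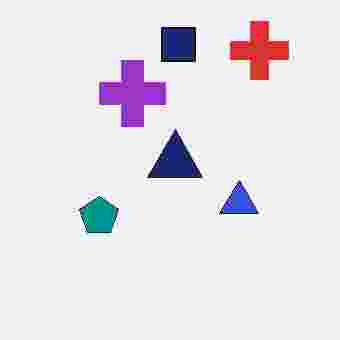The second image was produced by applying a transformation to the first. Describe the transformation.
The image was heavily JPEG-compressed with obvious blocking artifacts.

Blocky 8×8 compression artifacts appear around shape edges and the flat background shows ringing — characteristic JPEG degradation.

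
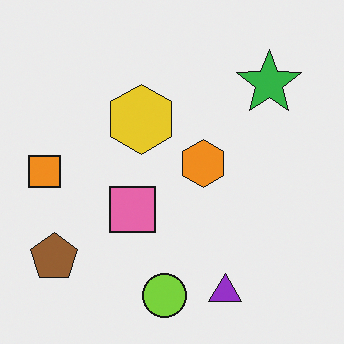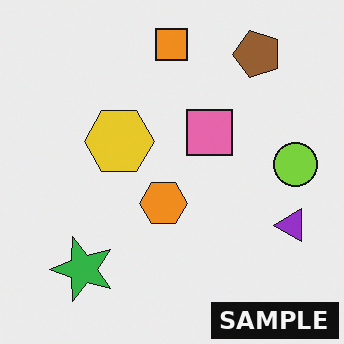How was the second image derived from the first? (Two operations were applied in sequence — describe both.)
The second image is the first transposed (reflected across the top-left ↔ bottom-right diagonal), then watermarked with the text "SAMPLE" in the lower-right corner.

Shapes have swapped their row and column positions — what was in the top-right is now in the bottom-left — a diagonal reflection. A dark label reading "SAMPLE" appears in the lower-right corner.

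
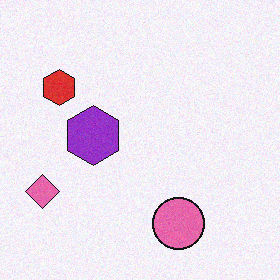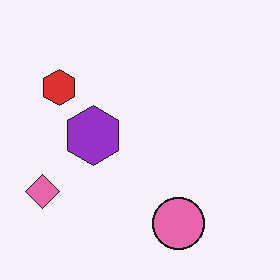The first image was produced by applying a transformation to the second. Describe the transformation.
It was degraded with a light layer of grain.

Random speckle covers the whole image, including the flat background.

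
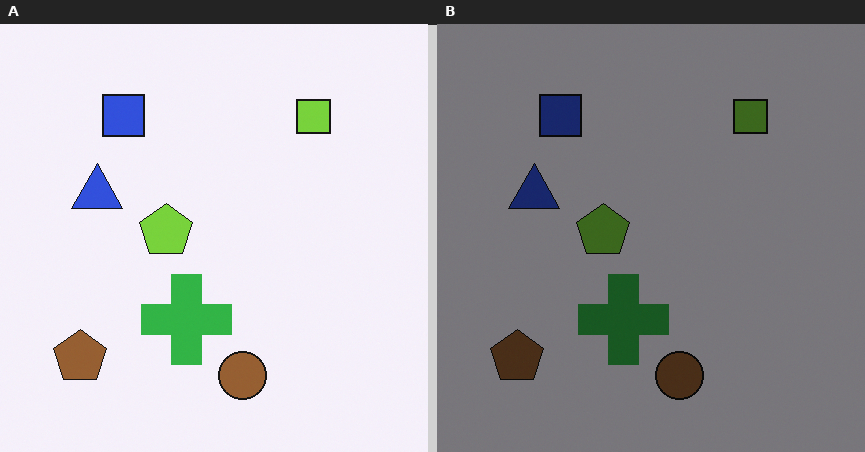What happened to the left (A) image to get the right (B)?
The image was noticeably darkened.

Every pixel — background and shapes alike — is uniformly darkened.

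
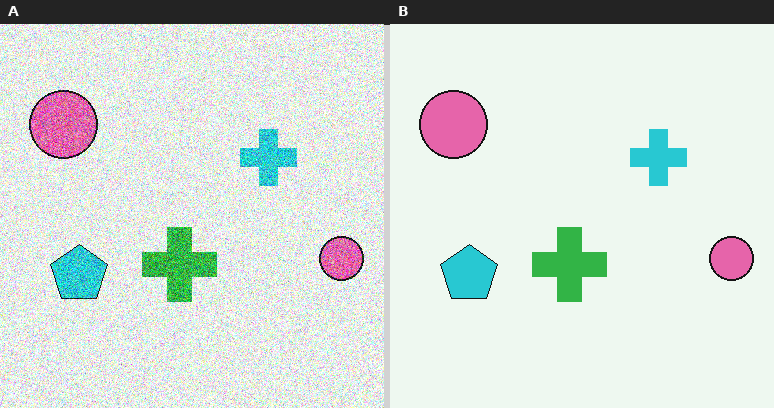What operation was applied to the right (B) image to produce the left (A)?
The transformation is: degraded with a thick layer of grain.

Random speckle covers the whole image, including the flat background.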